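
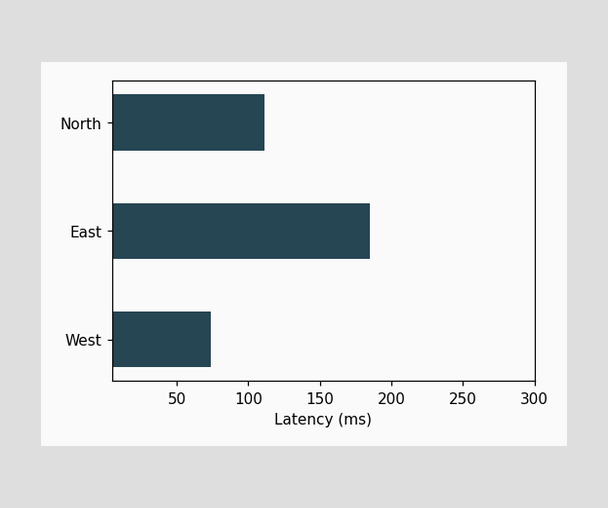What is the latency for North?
Reading along the chart's x-axis, the North bar reaches 111ms.

111ms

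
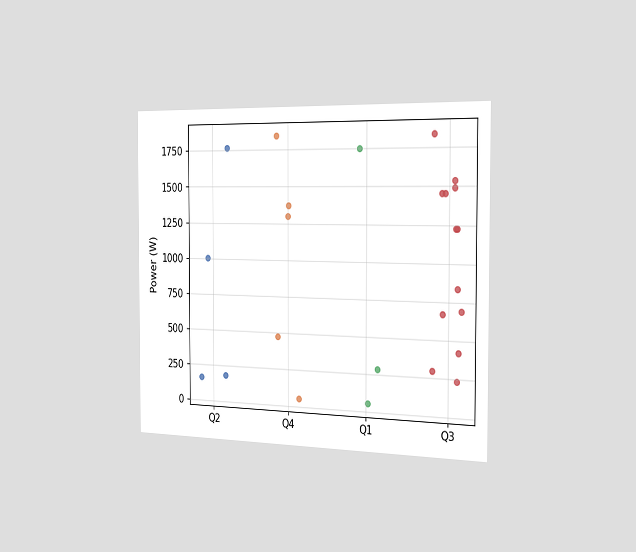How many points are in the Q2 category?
The chart is viewed slightly from the right. Counting the markers in the Q2 column gives 4.

4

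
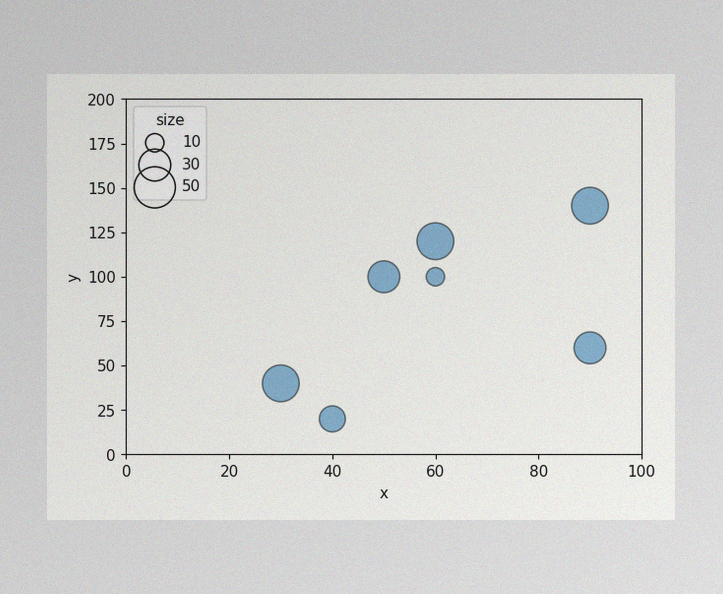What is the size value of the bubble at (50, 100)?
30

The image has some photo noise and uneven lighting. Matching the bubble at (50, 100) against the size legend gives 30.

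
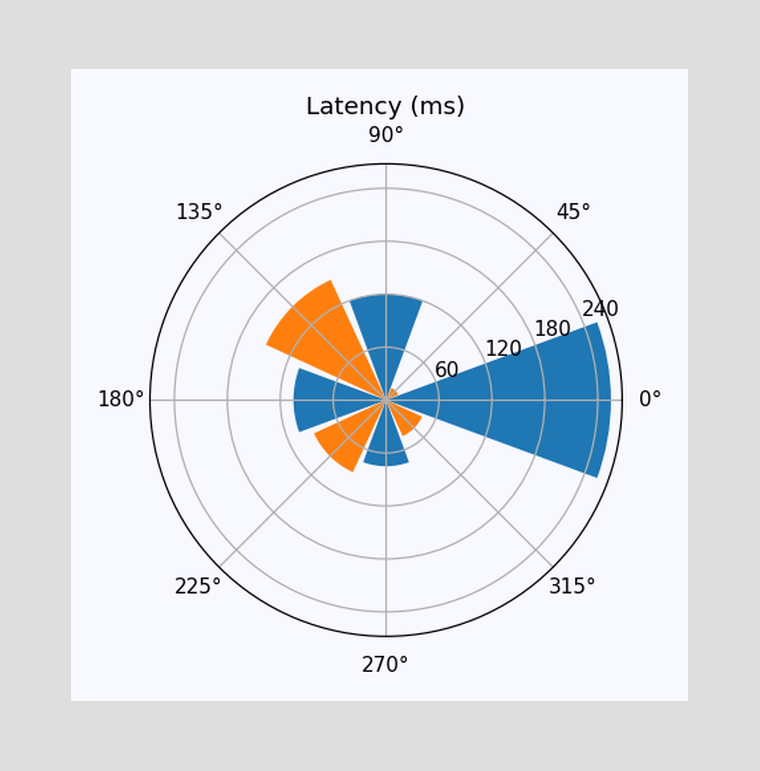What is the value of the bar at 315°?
45ms

The bar at 315° reaches 45ms on the radial axis.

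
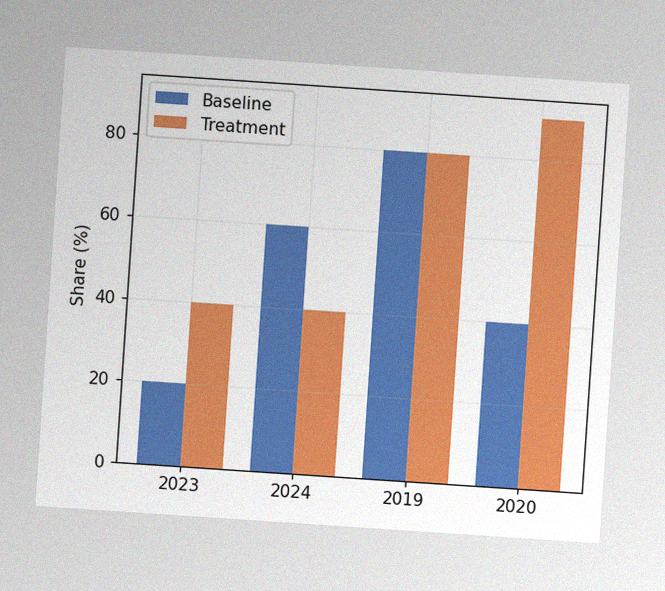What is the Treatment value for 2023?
The chart is tilted about 4° clockwise, with some photo noise. The Treatment bar at 2023 reaches 40% on the y-axis.

40%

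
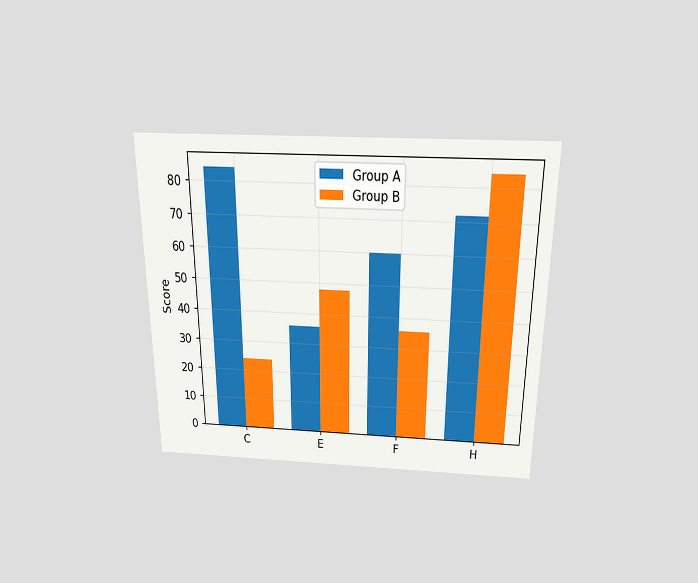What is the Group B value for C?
24

The chart is viewed slightly from above. The Group B bar at C reaches 24 on the y-axis.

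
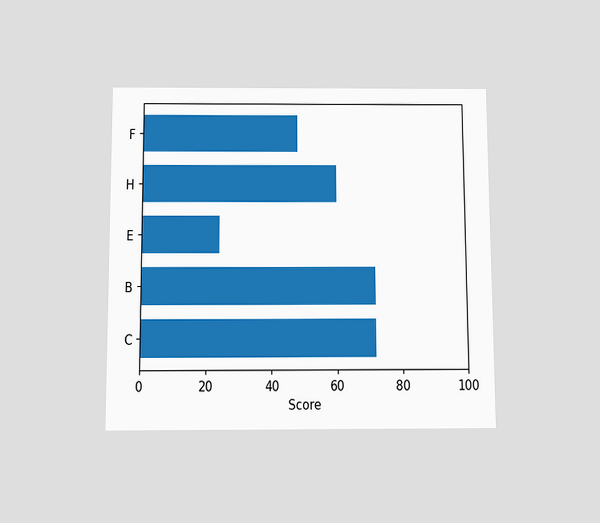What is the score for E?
The chart is viewed slightly from below. Reading along the chart's x-axis, the E bar reaches 24.

24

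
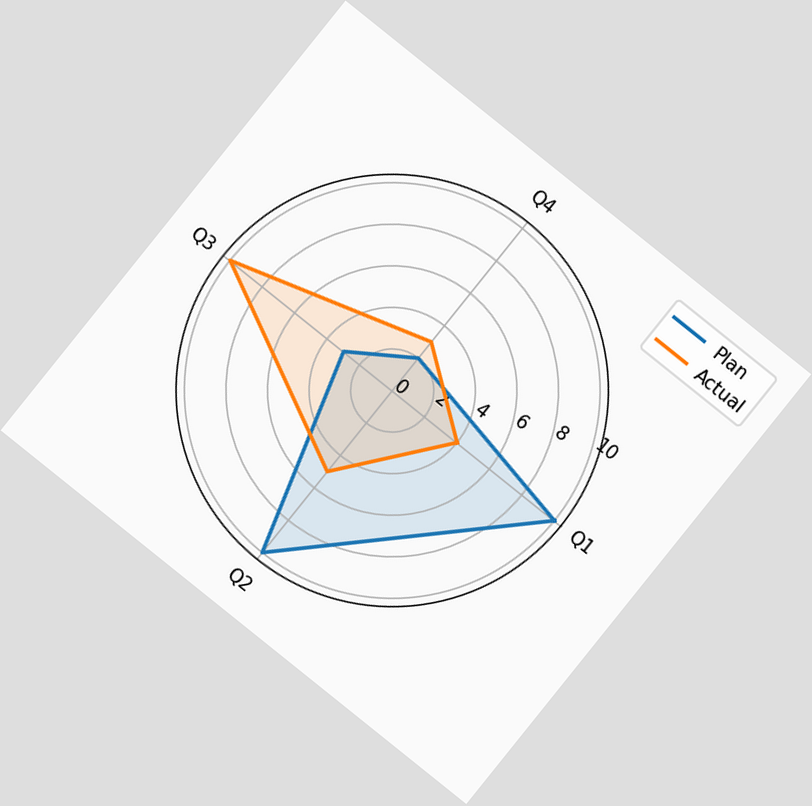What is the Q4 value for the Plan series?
The chart is tilted about 39° clockwise. On the Q4 axis, Plan reaches 2.

2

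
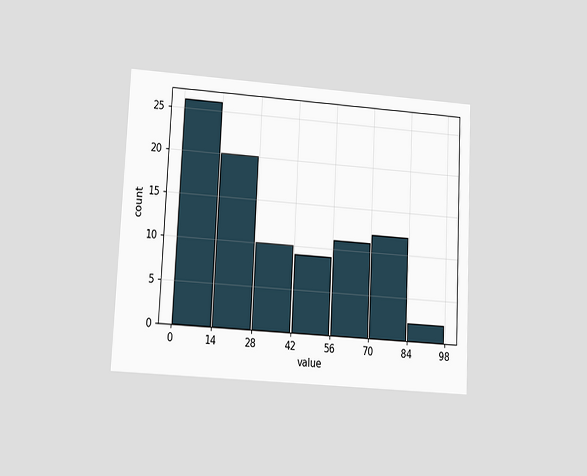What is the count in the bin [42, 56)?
The chart is tilted about 3° clockwise and viewed at a slight angle. The [42, 56) bin has height 9.

9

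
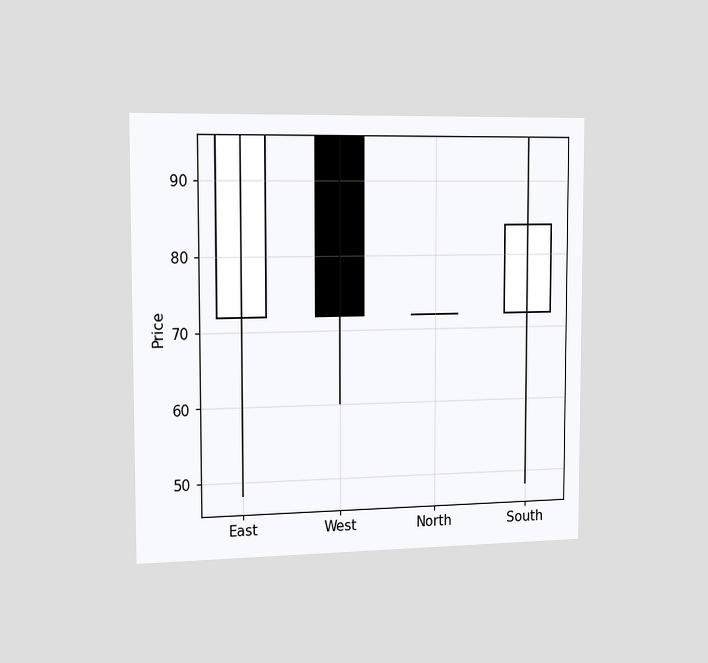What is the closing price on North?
72

The chart is viewed slightly from the left. The North candle closes at 72.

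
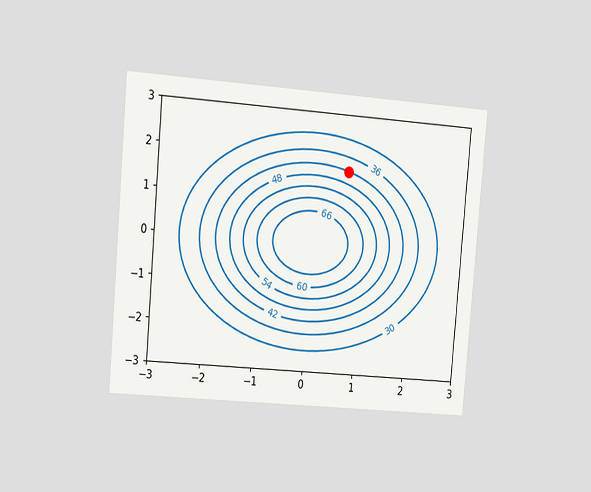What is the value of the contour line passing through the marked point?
The chart is tilted about 5° clockwise and viewed slightly from the left. The marked point sits on the contour labelled 42.

42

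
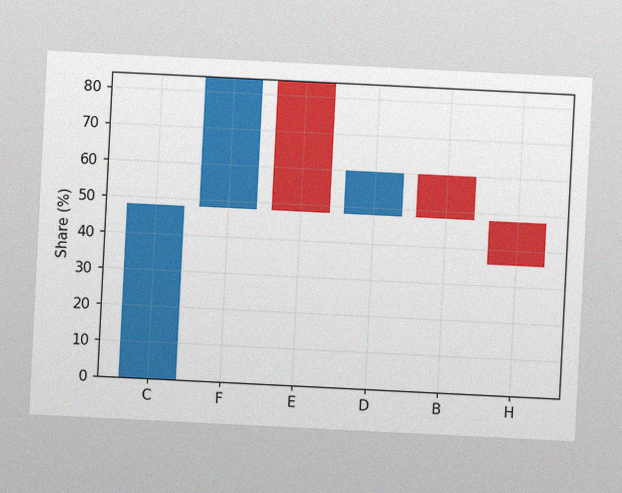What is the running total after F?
84%

The chart is tilted about 3° clockwise, with some photo noise. After F the running total reaches 84%.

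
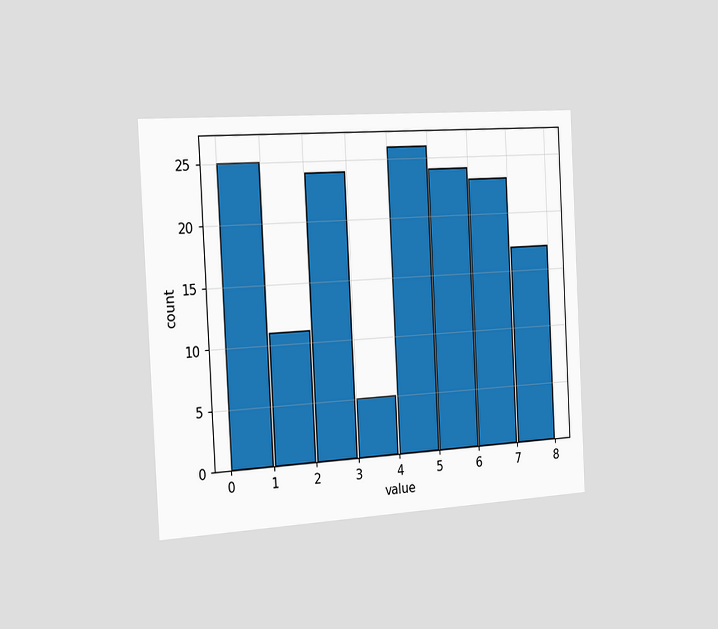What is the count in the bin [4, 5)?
The chart is tilted about 3° counter-clockwise and viewed slightly from the left. The [4, 5) bin has height 26.

26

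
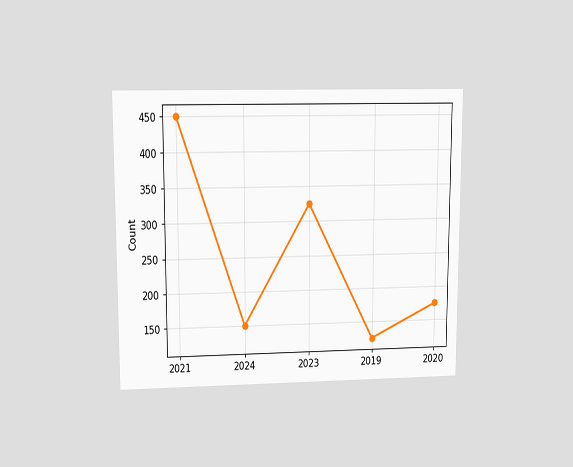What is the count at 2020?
The chart is viewed at a slight angle. At 2020, the line is at 175.

175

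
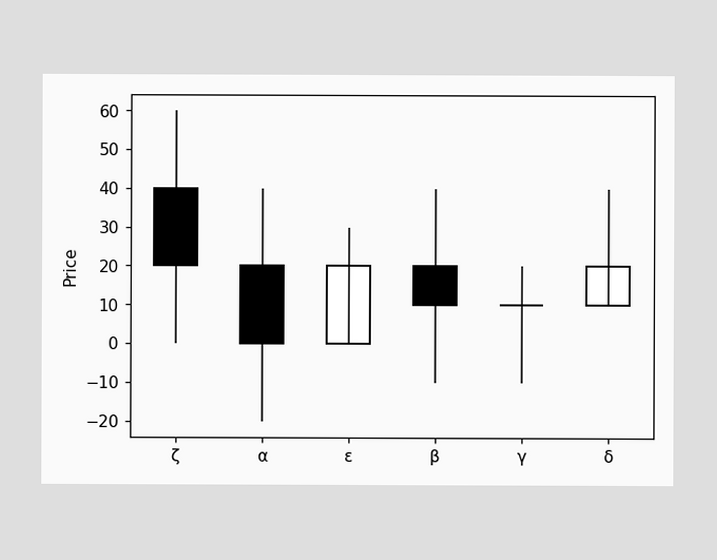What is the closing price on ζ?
20

The ζ candle closes at 20.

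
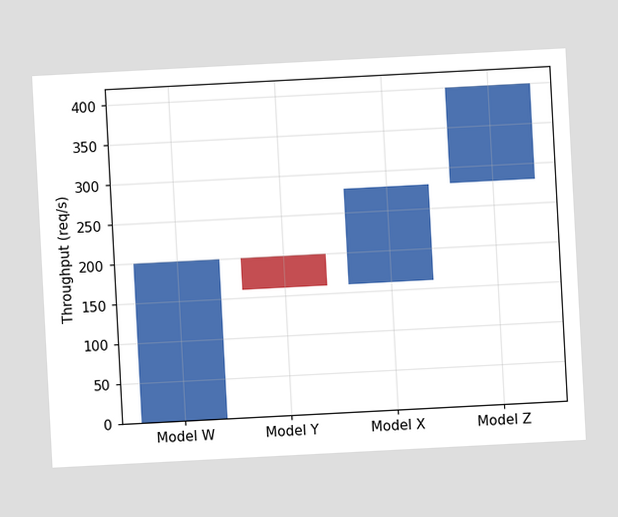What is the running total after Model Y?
The chart is tilted about 3° counter-clockwise. After Model Y the running total reaches 160req/s.

160req/s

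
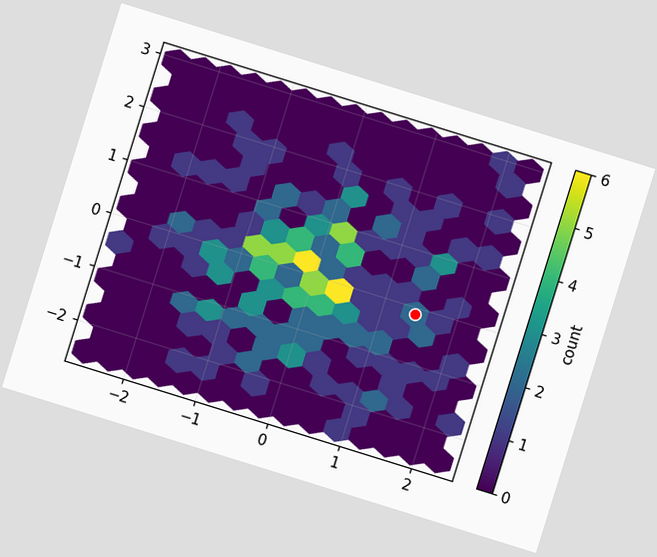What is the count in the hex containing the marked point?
The chart is tilted about 17° clockwise. The marked hex reads 2 on the colorbar.

2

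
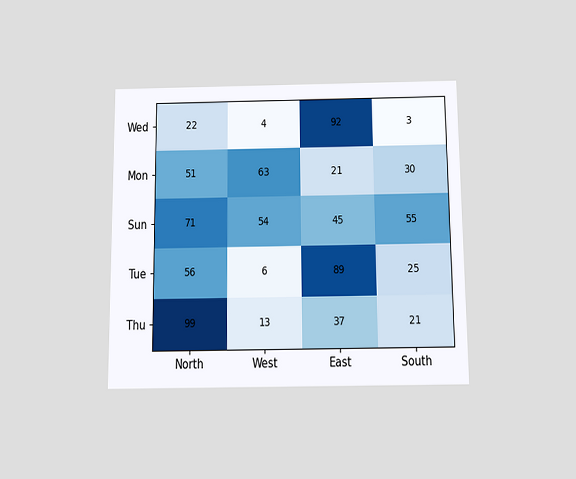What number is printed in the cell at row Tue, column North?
56

The chart is viewed slightly from below. The (Tue, North) cell reads 56.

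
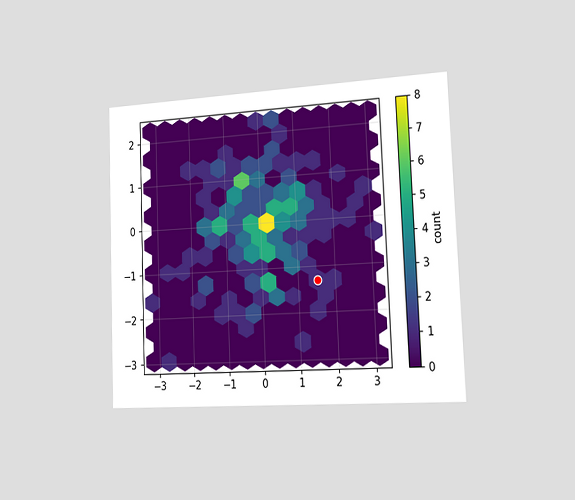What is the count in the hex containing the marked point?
1

The chart is tilted about 2° counter-clockwise and viewed slightly from the right. The marked hex reads 1 on the colorbar.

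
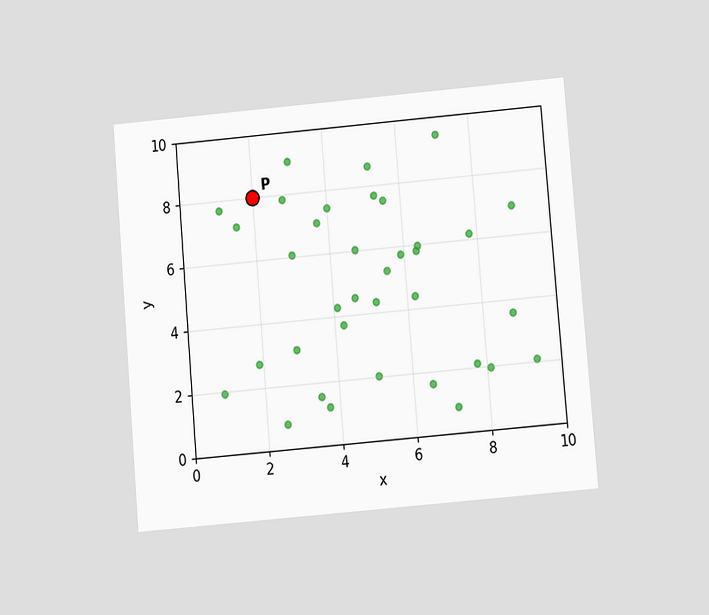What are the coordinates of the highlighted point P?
The chart is tilted about 5° counter-clockwise and viewed at a slight angle. Following the gridlines from P to each axis, P sits at (2, 8).

(2, 8)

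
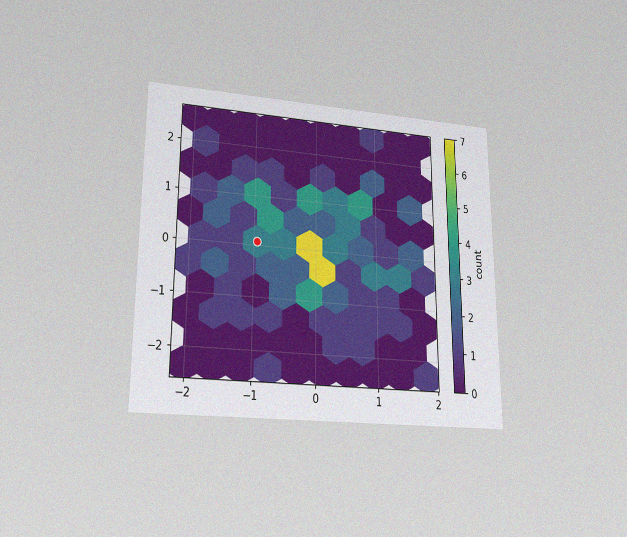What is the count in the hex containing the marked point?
3

The chart is viewed at a slight angle, with some photo noise. The marked hex reads 3 on the colorbar.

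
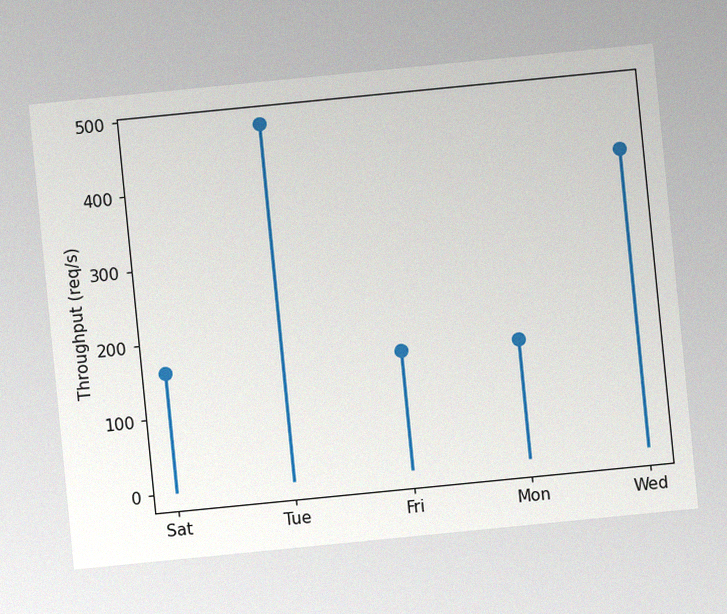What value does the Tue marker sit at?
480req/s

The chart is tilted about 6° counter-clockwise, with some photo noise. The Tue marker sits at 480req/s.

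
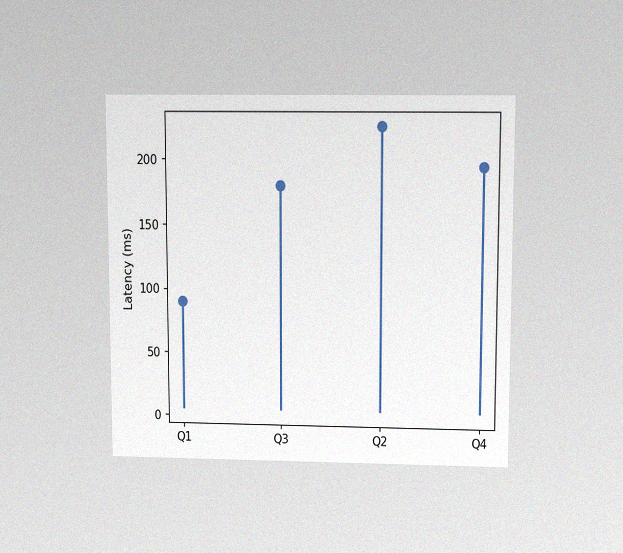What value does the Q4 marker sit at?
The chart is viewed slightly from above, with some photo noise. The Q4 marker sits at 195ms.

195ms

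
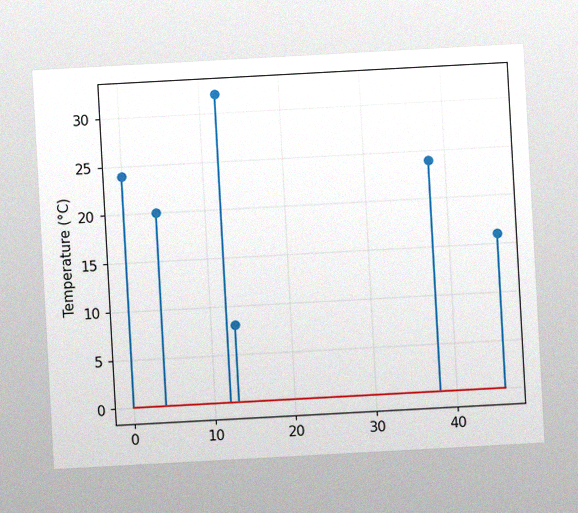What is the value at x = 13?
The chart is tilted about 3° counter-clockwise, with some photo noise. The stem at x=13 reaches 8°C.

8°C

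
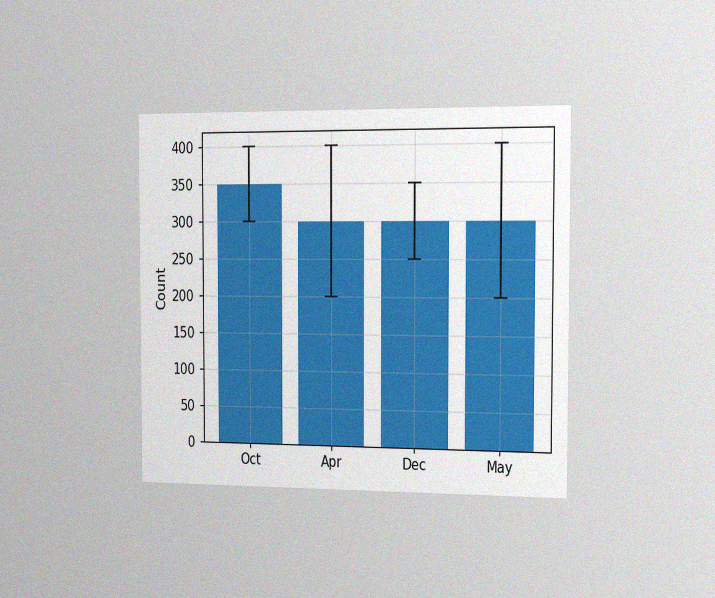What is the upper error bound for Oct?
The chart is viewed slightly from the right, with some photo noise. The Oct bar's upper whisker reaches 400.

400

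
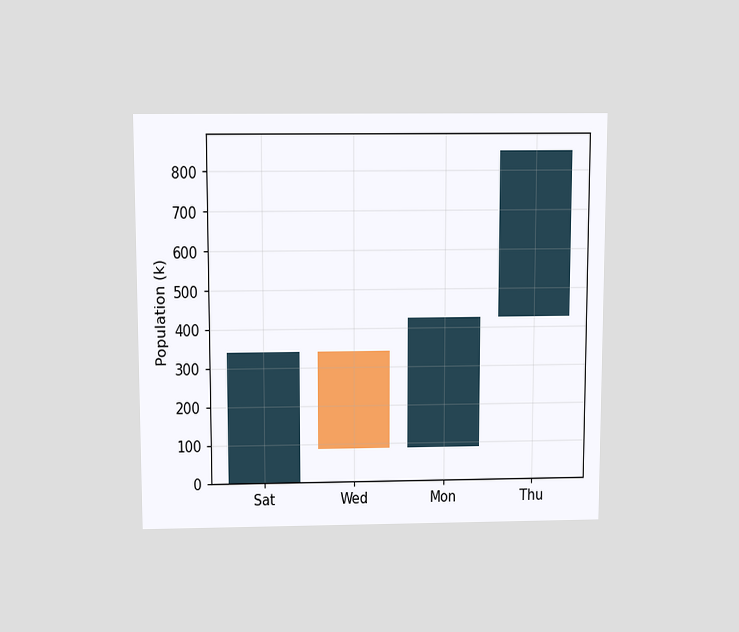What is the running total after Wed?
85k

The chart is viewed slightly from above. After Wed the running total reaches 85k.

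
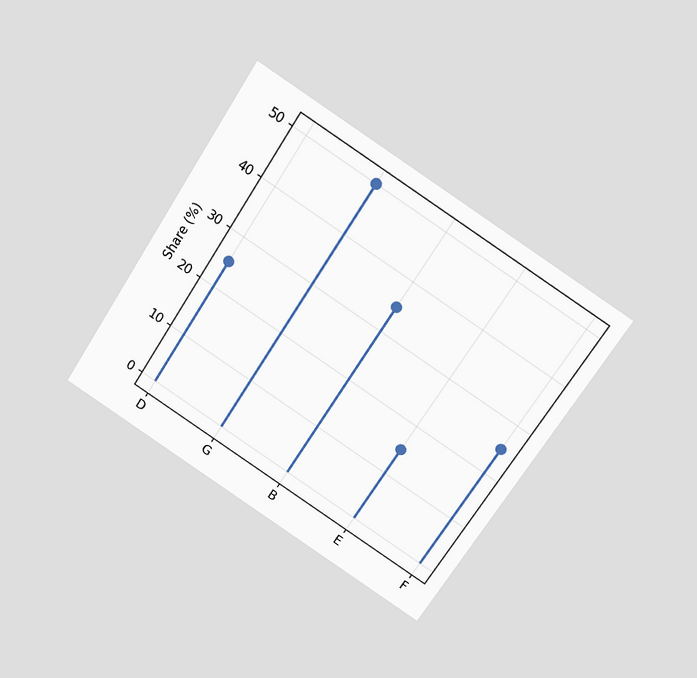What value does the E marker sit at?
15%

The chart is tilted about 33° clockwise and viewed slightly from above. The E marker sits at 15%.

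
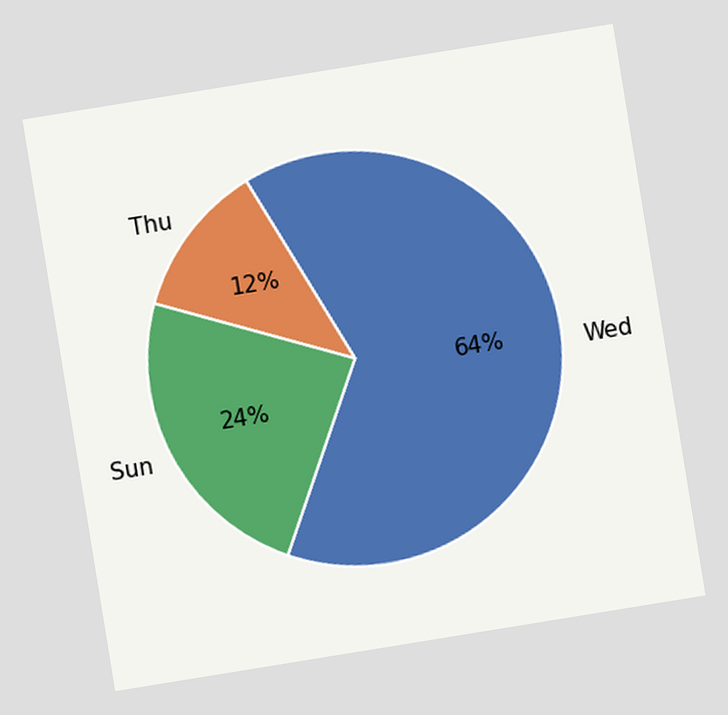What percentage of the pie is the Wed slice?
64%

The chart is tilted about 9° counter-clockwise. The Wed slice takes up 64% of the pie.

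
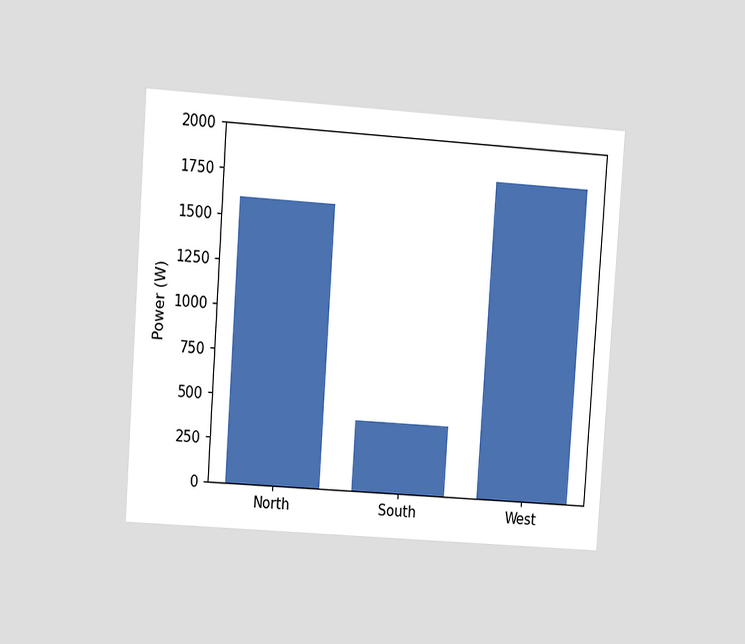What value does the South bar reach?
400W

The chart is tilted about 4° clockwise and viewed at a slight angle. Reading along the chart's y-axis, the South bar reaches 400W.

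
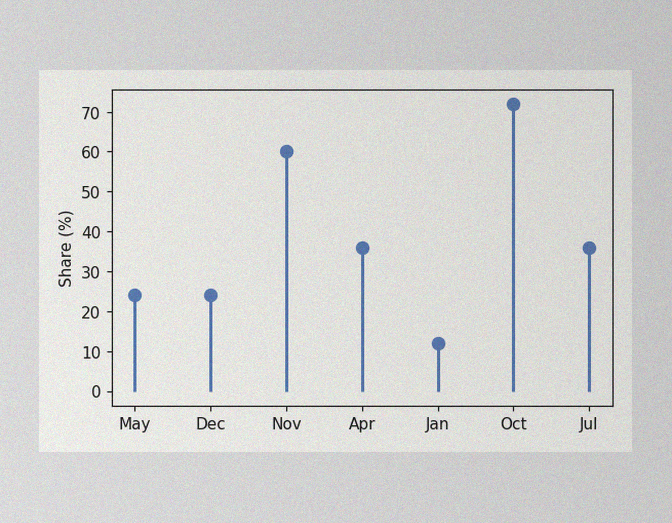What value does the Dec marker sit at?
24%

The image has some photo noise and uneven lighting. The Dec marker sits at 24%.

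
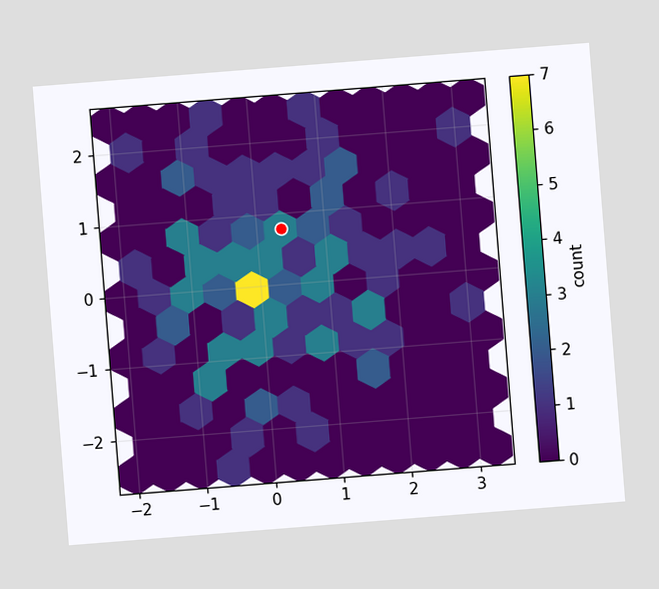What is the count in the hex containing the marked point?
The chart is tilted about 5° counter-clockwise. The marked hex reads 3 on the colorbar.

3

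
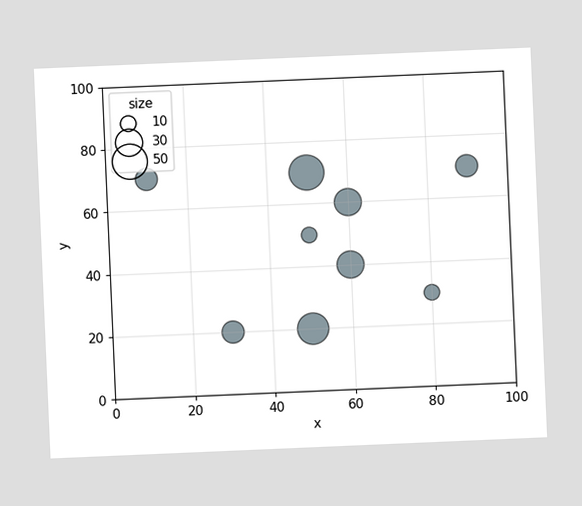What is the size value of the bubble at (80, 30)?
The chart is tilted about 2° counter-clockwise. Matching the bubble at (80, 30) against the size legend gives 10.

10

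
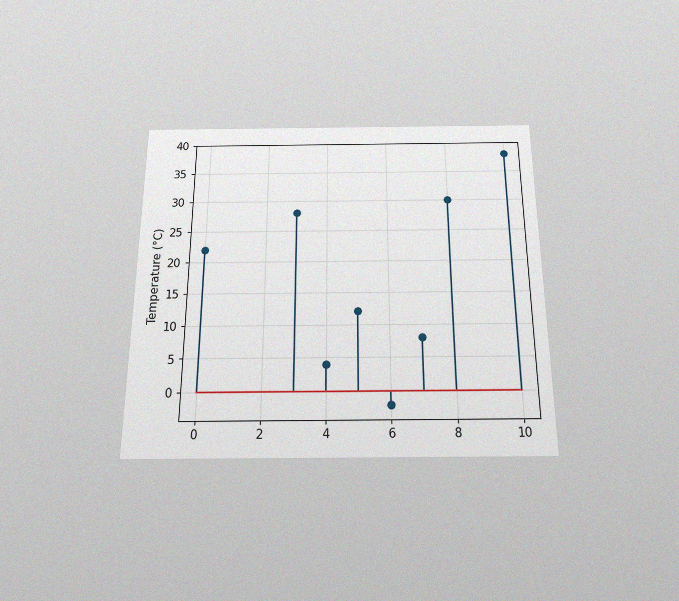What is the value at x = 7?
The chart is viewed slightly from below, with some photo noise. The stem at x=7 reaches 8°C.

8°C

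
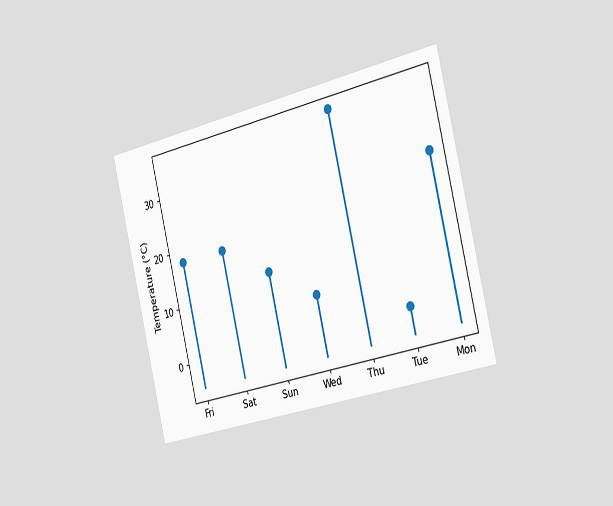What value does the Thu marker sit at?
The chart is tilted about 13° counter-clockwise and viewed slightly from the right. The Thu marker sits at 36°C.

36°C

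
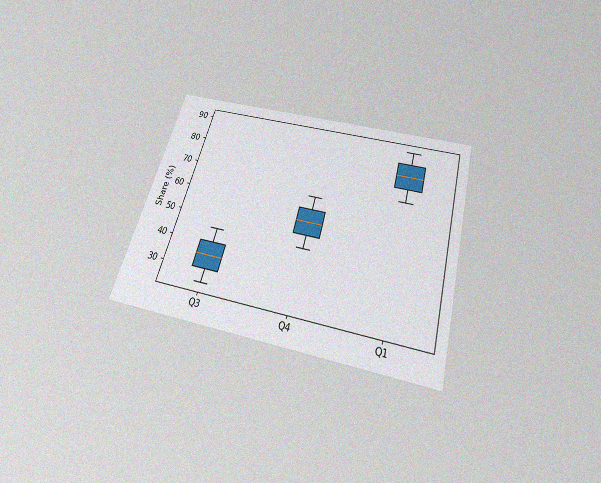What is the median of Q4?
55%

The chart is tilted about 15° clockwise and viewed slightly from below, with some photo noise. The median line in the Q4 box sits at 55%.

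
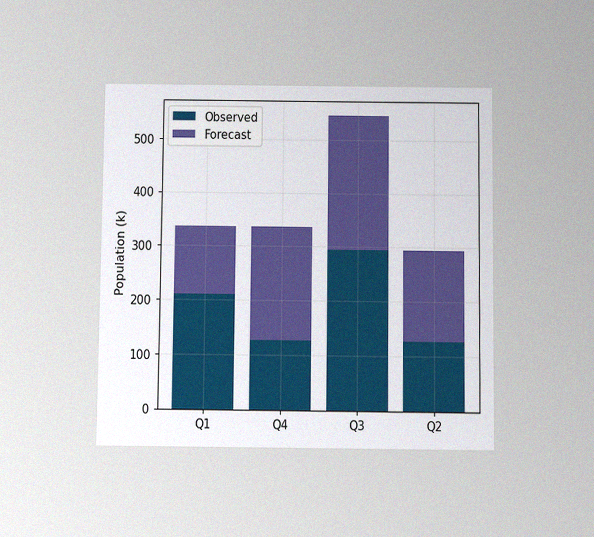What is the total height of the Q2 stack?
294k

The chart is viewed slightly from below, with some photo noise. The Q2 stack's top reaches 294k on the y-axis.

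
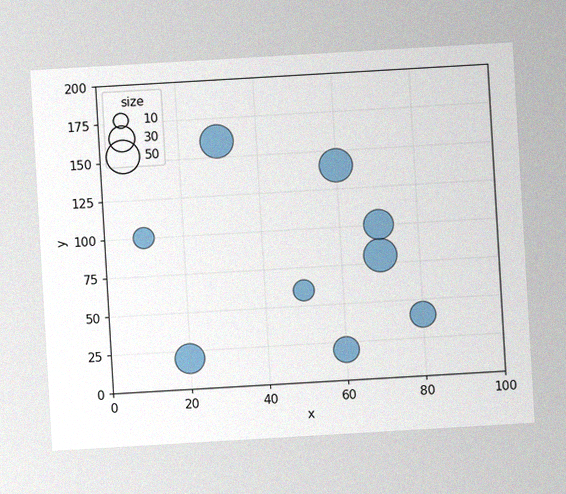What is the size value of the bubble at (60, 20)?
30

The chart is tilted about 3° counter-clockwise, with some photo noise. Matching the bubble at (60, 20) against the size legend gives 30.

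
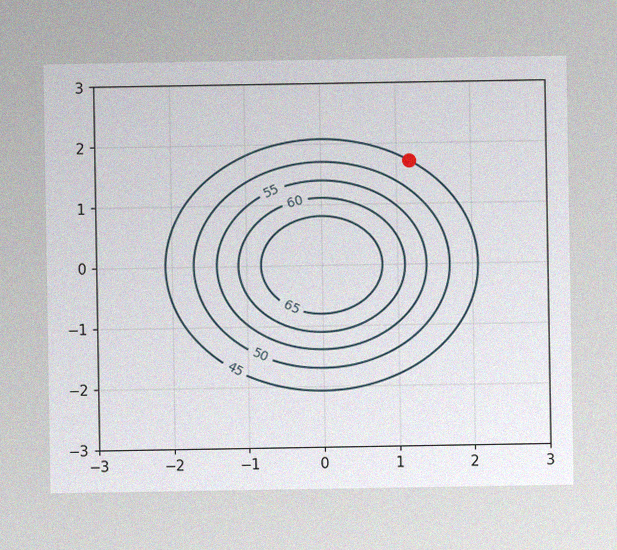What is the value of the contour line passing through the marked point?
The image has some photo noise and uneven lighting. The marked point sits on the contour labelled 45.

45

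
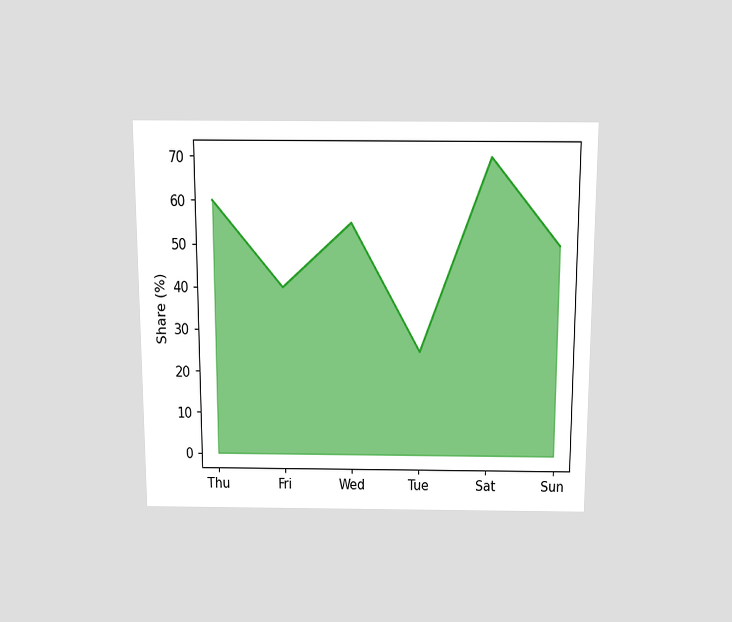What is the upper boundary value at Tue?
The chart is viewed slightly from above. At Tue the upper boundary is at 25%.

25%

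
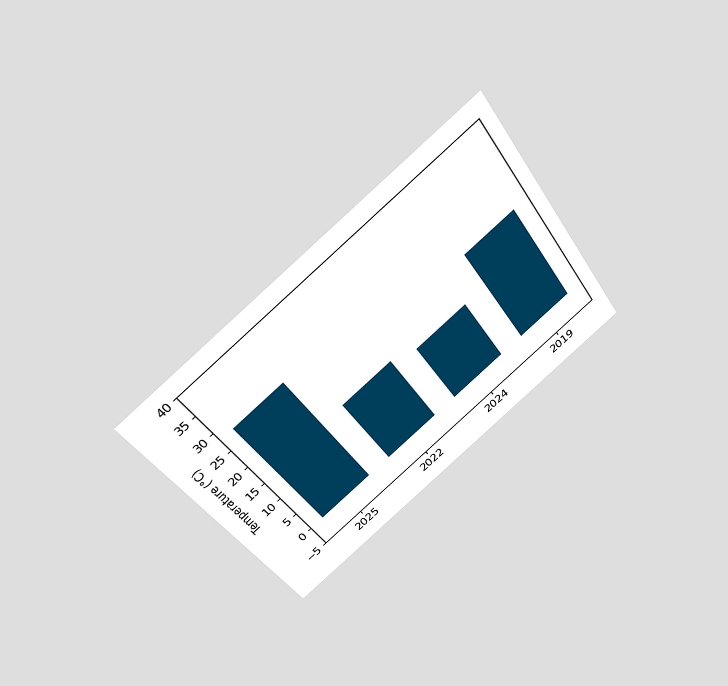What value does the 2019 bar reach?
The chart is tilted about 35° counter-clockwise and viewed slightly from above. Reading along the chart's y-axis, the 2019 bar reaches 22°C.

22°C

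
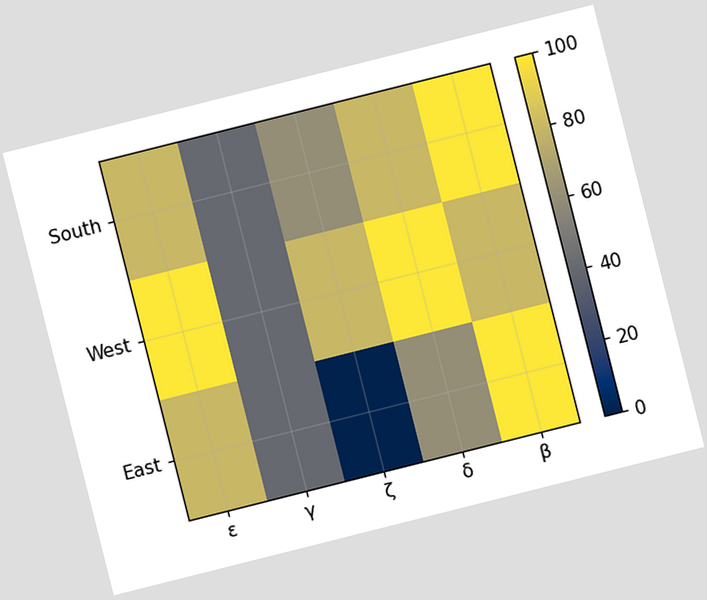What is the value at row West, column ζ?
80

The chart is tilted about 14° counter-clockwise. Matching cell (West, ζ) against the colorbar gives 80.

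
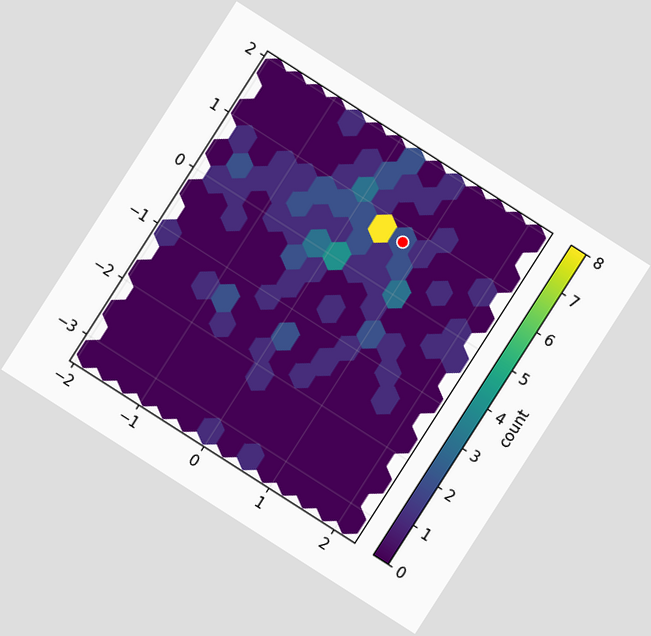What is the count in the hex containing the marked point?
The chart is tilted about 33° clockwise. The marked hex reads 2 on the colorbar.

2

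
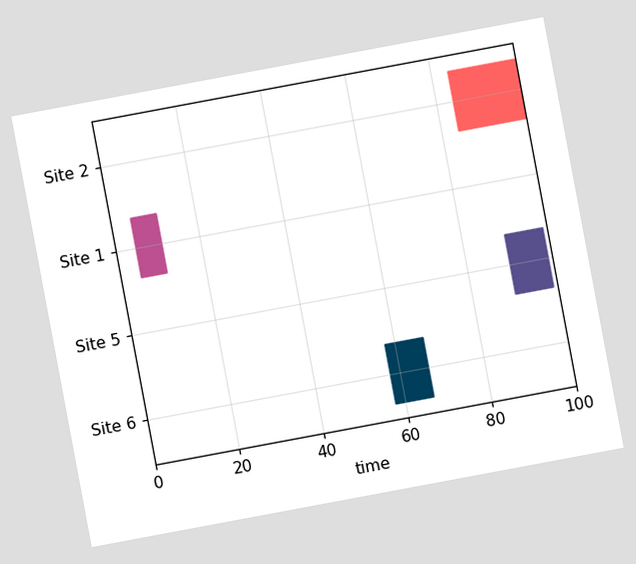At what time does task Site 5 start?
The chart is tilted about 11° counter-clockwise. The Site 5 bar begins at t=90.

90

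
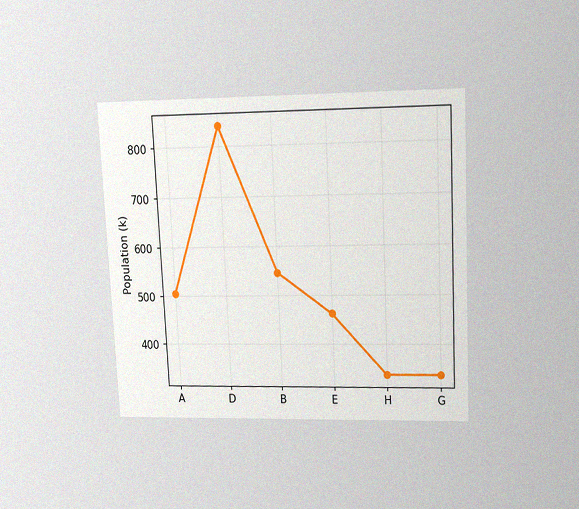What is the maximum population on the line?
The chart is tilted about 3° counter-clockwise and viewed slightly from above, with some photo noise. The highest point is at D, and reading across to the y-axis gives 840k.

840k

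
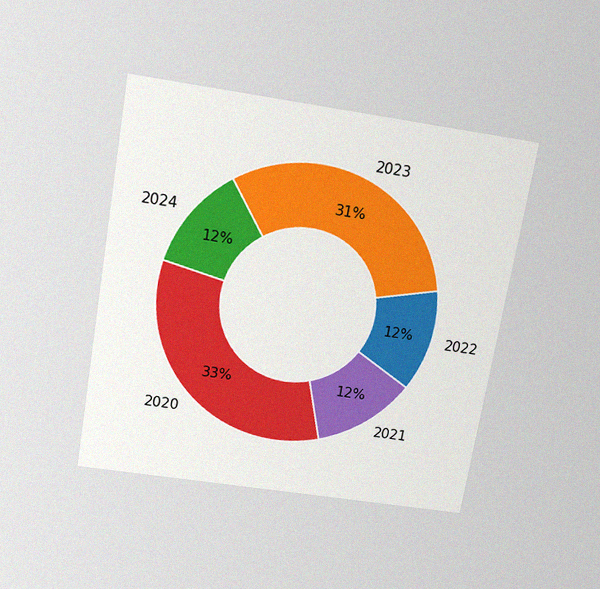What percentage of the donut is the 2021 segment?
12%

The chart is tilted about 10° clockwise and viewed slightly from above, with some photo noise. The 2021 segment takes up 12% of the ring.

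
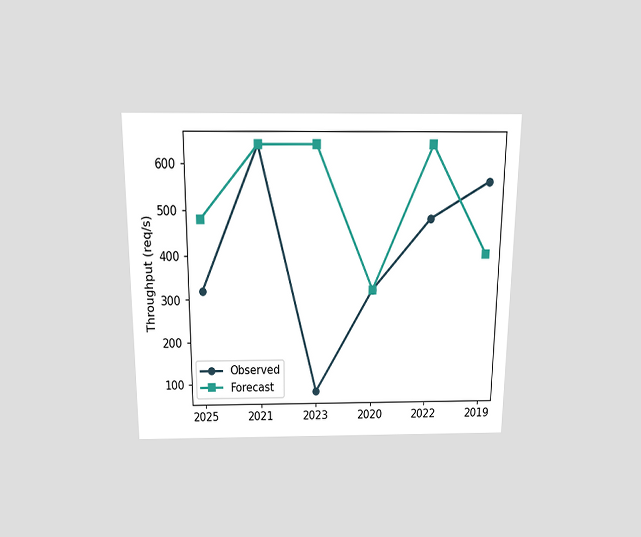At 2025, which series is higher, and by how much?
The chart is viewed slightly from above. At 2025, Forecast sits above the other line by 160req/s.

Forecast, by 160req/s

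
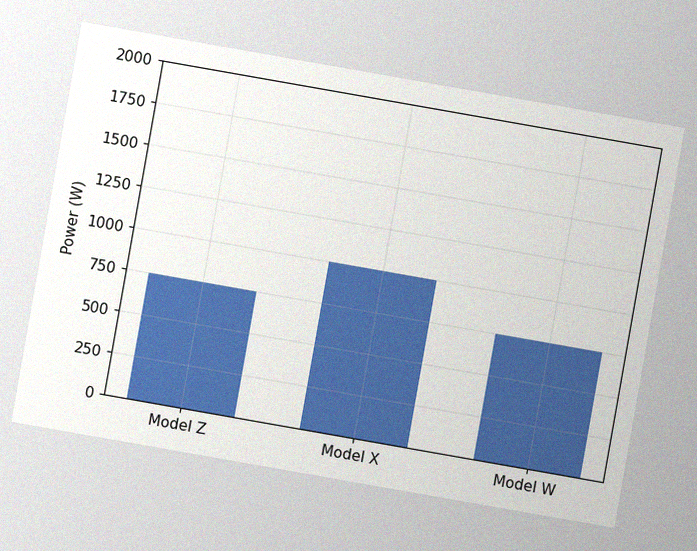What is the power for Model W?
750W

The chart is tilted about 10° clockwise, with some photo noise. Reading along the chart's y-axis, the Model W bar reaches 750W.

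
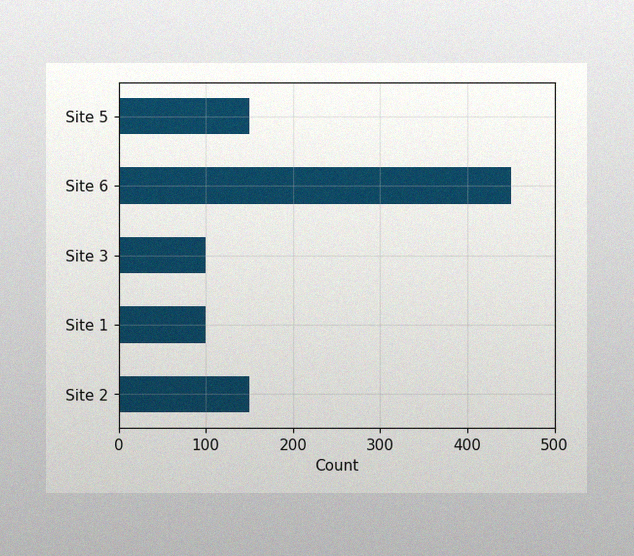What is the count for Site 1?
100

The image has some photo noise and uneven lighting. Reading along the chart's x-axis, the Site 1 bar reaches 100.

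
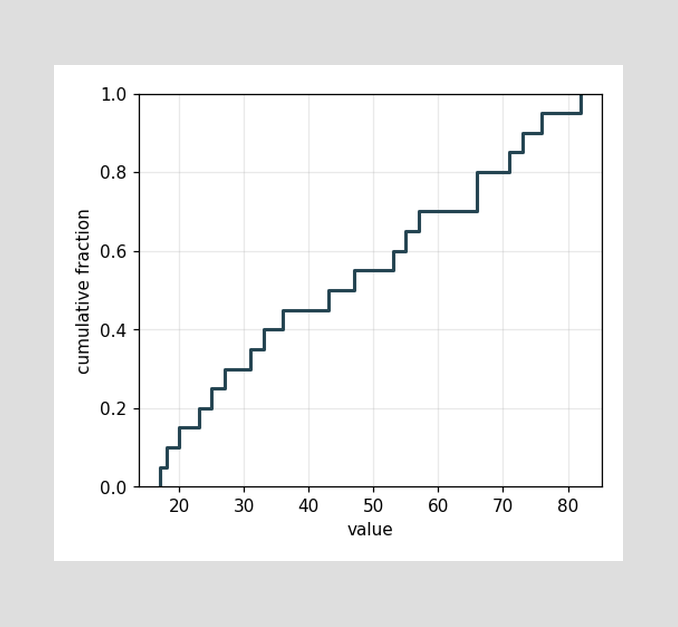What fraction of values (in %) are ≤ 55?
At x=55 the ECDF step is at 65%.

65%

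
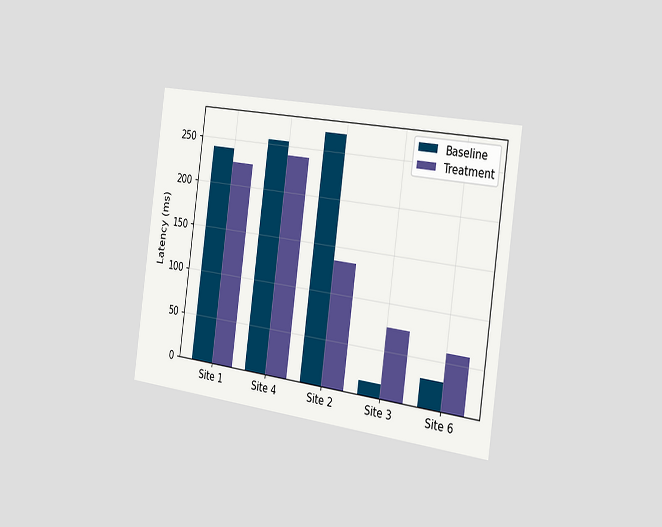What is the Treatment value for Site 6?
The chart is tilted about 8° clockwise and viewed slightly from the right. The Treatment bar at Site 6 reaches 60ms on the y-axis.

60ms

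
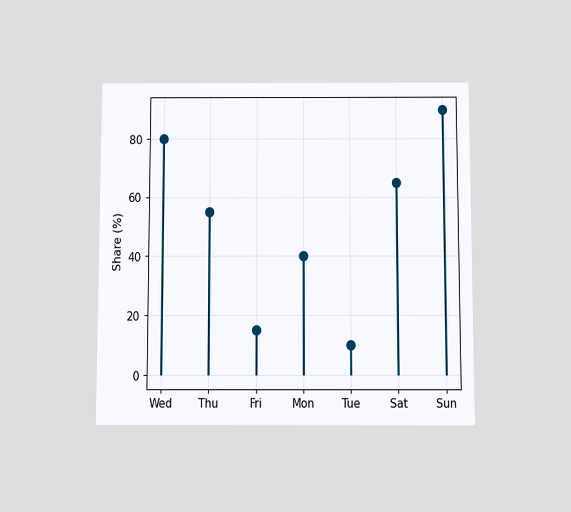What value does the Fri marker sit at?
The chart is viewed slightly from below. The Fri marker sits at 15%.

15%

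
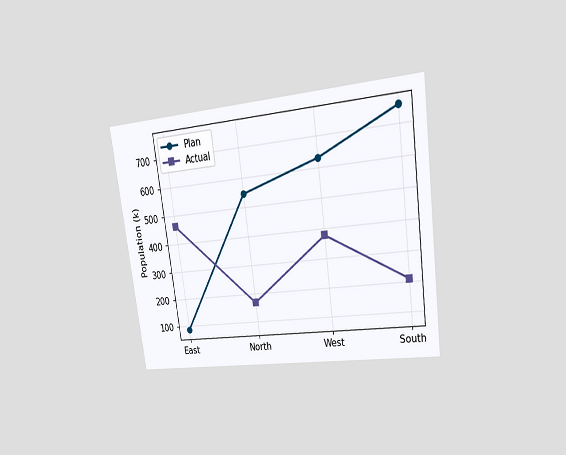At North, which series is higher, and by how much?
The chart is tilted about 8° counter-clockwise and viewed at a slight angle. At North, Plan sits above the other line by 378k.

Plan, by 378k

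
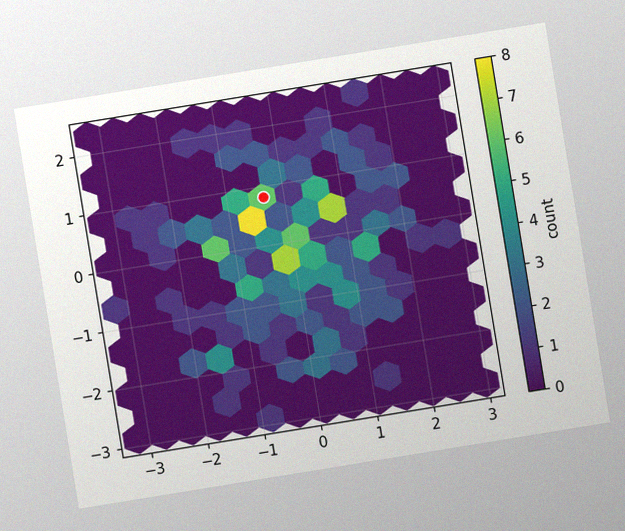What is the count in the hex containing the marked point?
The chart is tilted about 9° counter-clockwise, with some photo noise. The marked hex reads 6 on the colorbar.

6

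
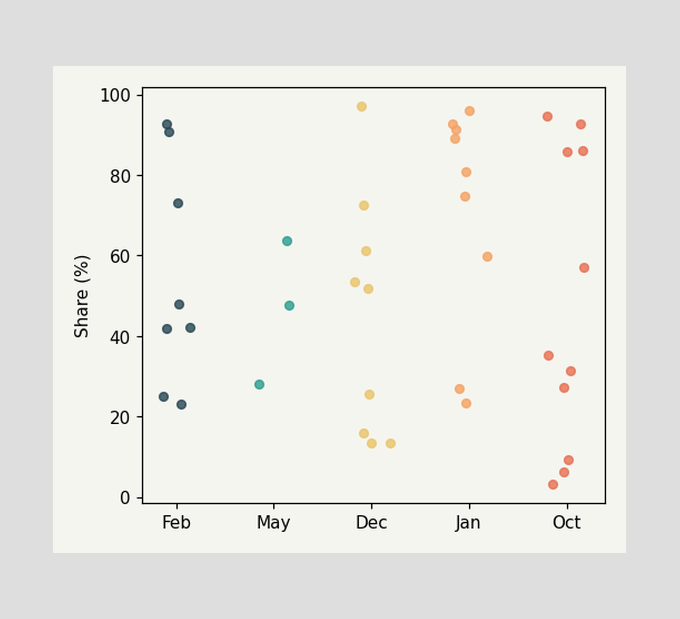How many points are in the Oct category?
Counting the markers in the Oct column gives 11.

11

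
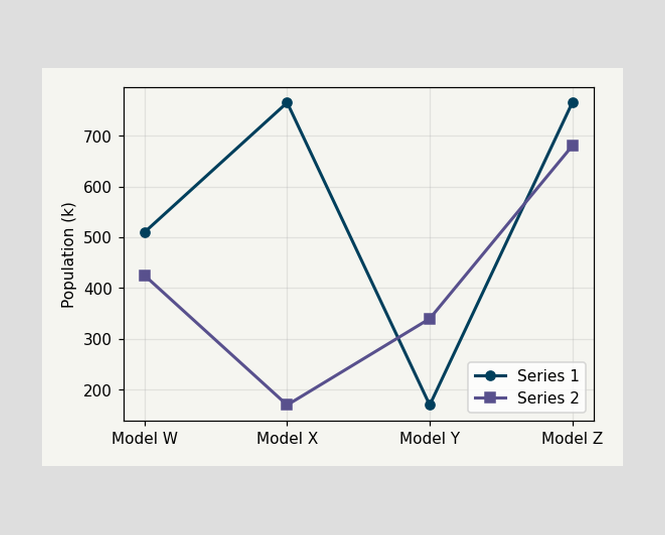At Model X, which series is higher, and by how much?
At Model X, Series 1 sits above the other line by 595k.

Series 1, by 595k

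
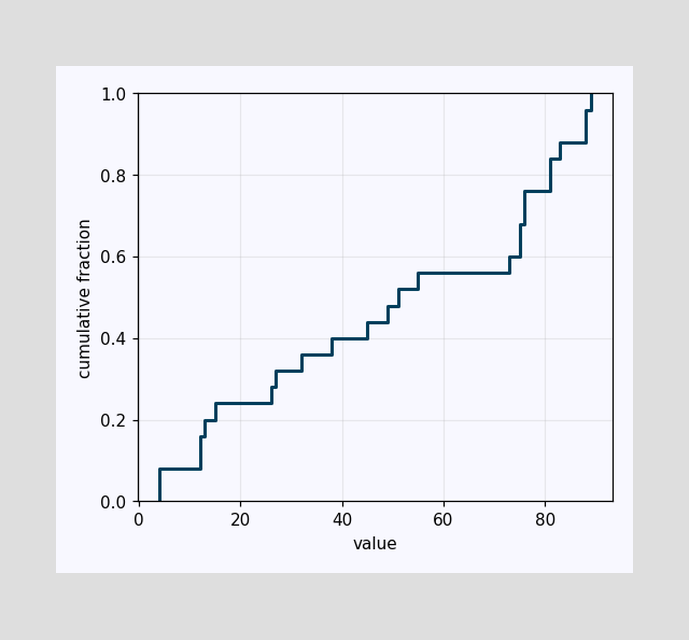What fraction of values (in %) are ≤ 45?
44%

At x=45 the ECDF step is at 44%.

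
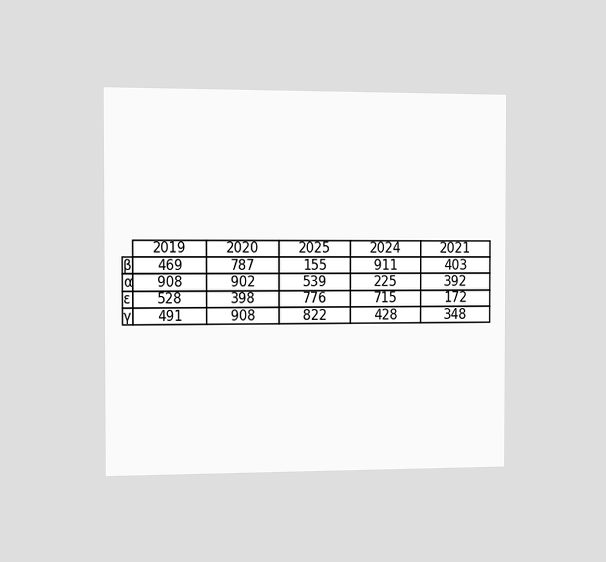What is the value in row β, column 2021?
The chart is viewed slightly from the left. The (β, 2021) cell reads 403.

403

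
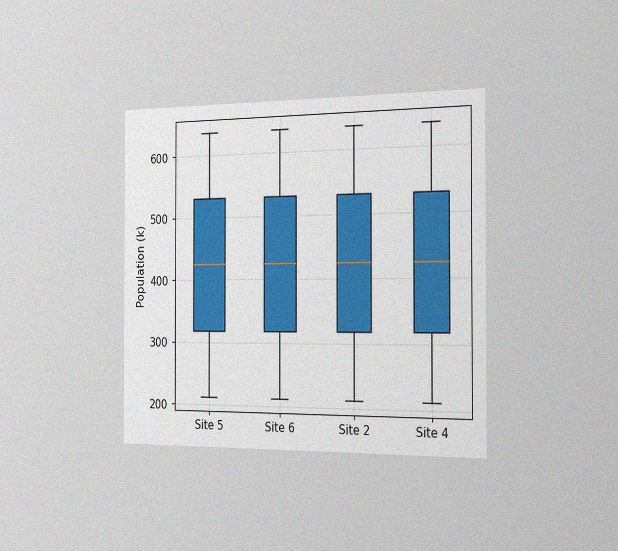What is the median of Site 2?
The chart is viewed slightly from the right, with some photo noise. The median line in the Site 2 box sits at 424k.

424k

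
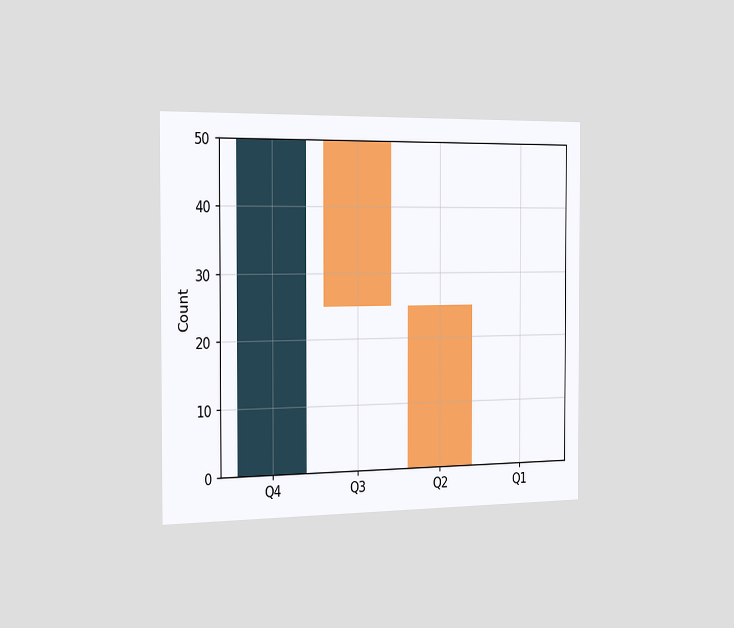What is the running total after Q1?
0

The chart is viewed slightly from the left. After Q1 the running total reaches 0.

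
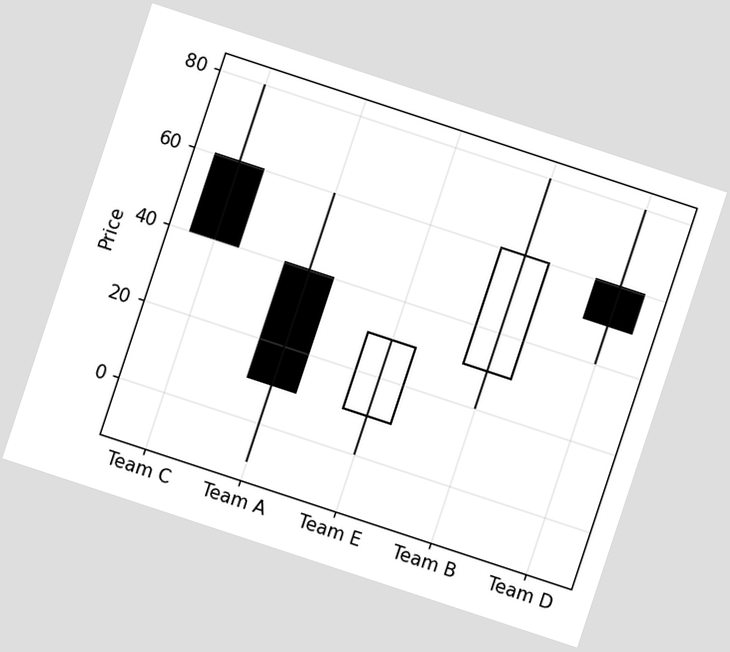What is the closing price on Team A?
The chart is tilted about 18° clockwise. The Team A candle closes at 10.

10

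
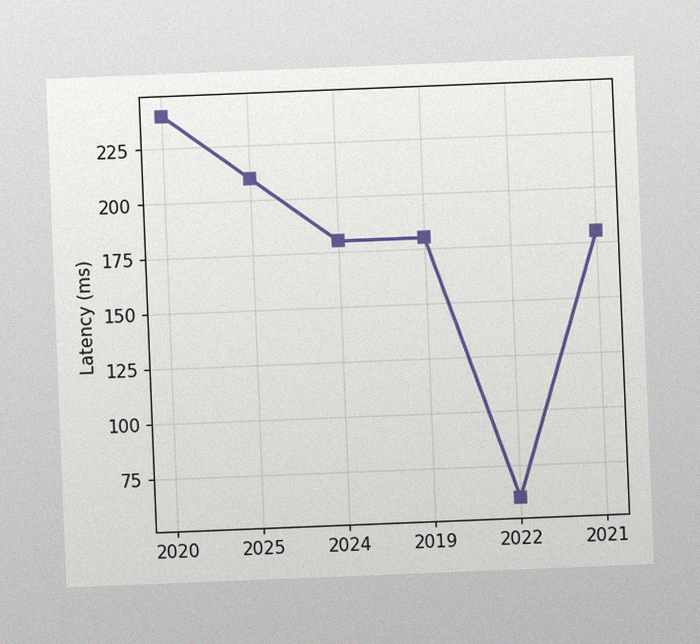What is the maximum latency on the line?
240ms

The chart is tilted about 2° counter-clockwise, with some photo noise. The highest point is at 2020, and reading across to the y-axis gives 240ms.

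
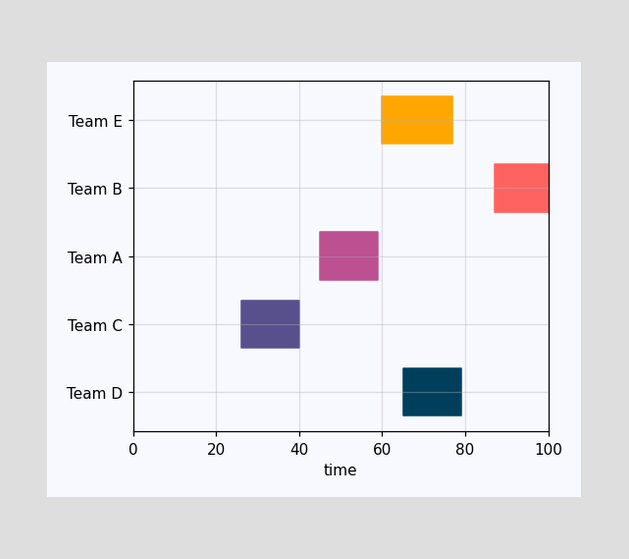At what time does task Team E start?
The Team E bar begins at t=60.

60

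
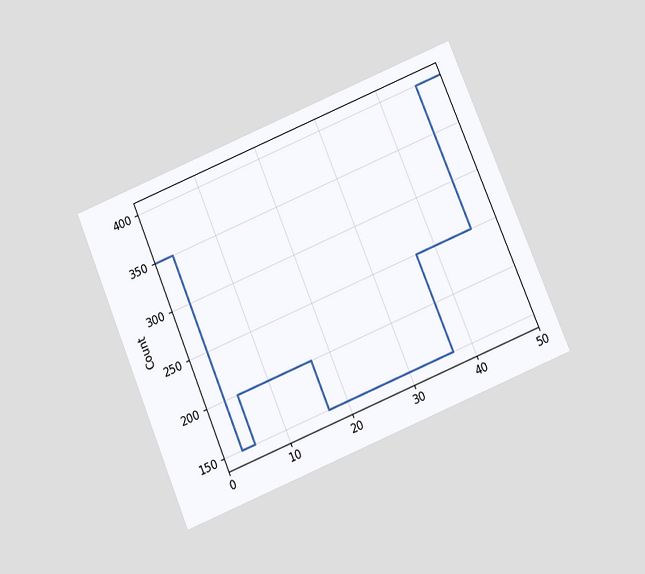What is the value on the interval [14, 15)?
200

The chart is tilted about 22° counter-clockwise and viewed slightly from below. On [14, 15) the step sits at 200.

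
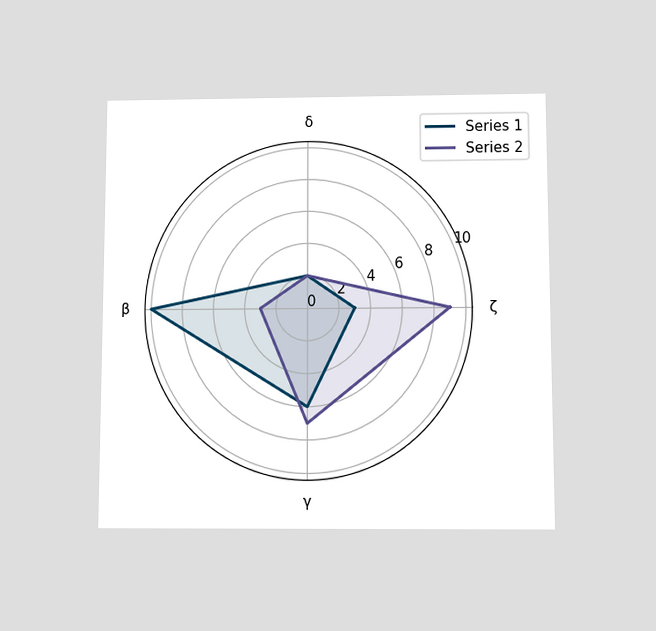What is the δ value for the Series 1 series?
2

The chart is viewed slightly from below. On the δ axis, Series 1 reaches 2.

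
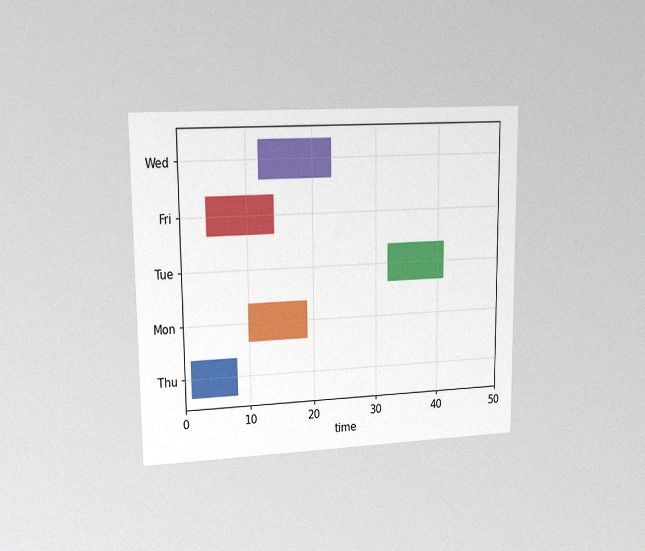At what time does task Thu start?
The chart is viewed at a slight angle, with some photo noise. The Thu bar begins at t=1.

1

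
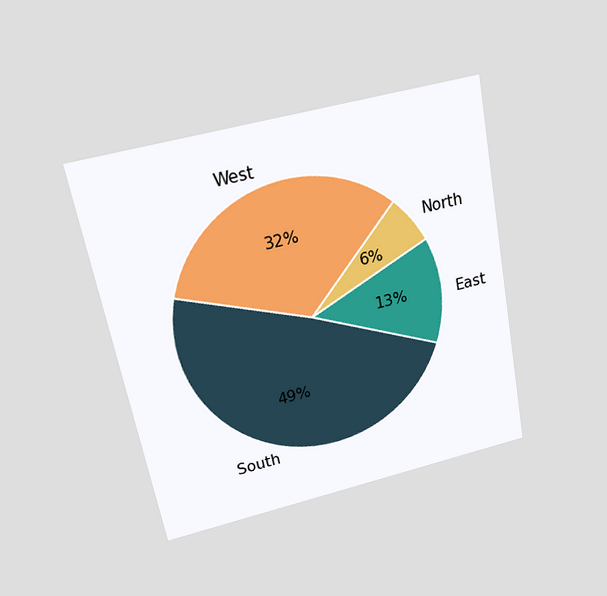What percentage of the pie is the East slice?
The chart is tilted about 11° counter-clockwise and viewed slightly from above. The East slice takes up 13% of the pie.

13%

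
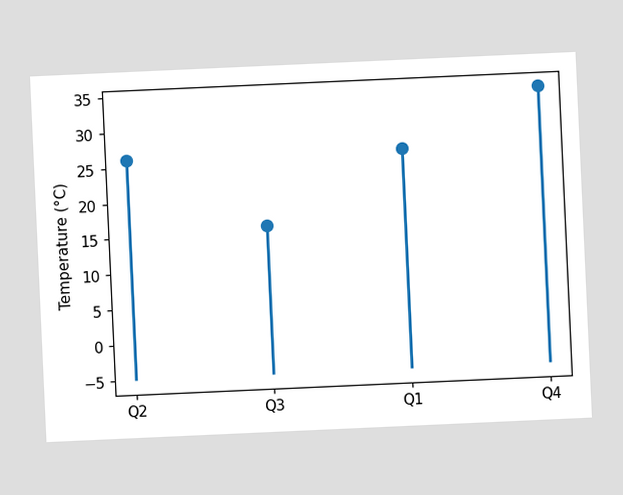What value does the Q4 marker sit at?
34°C

The chart is tilted about 3° counter-clockwise. The Q4 marker sits at 34°C.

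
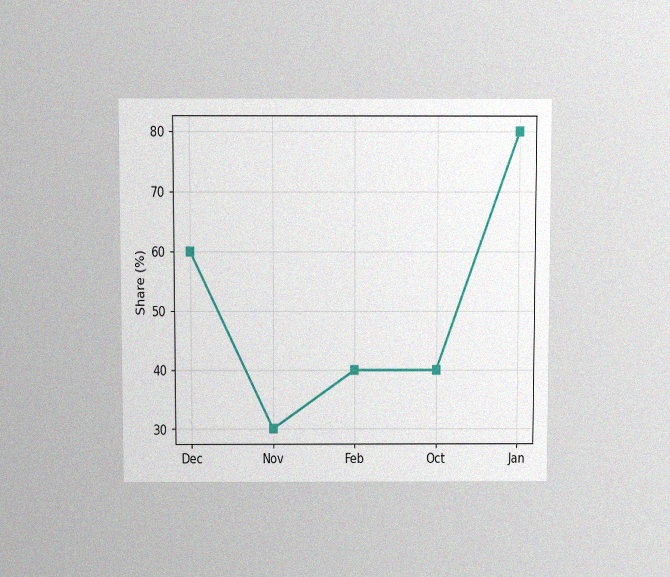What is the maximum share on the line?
80%

The chart is viewed slightly from above, with some photo noise. The highest point is at Jan, and reading across to the y-axis gives 80%.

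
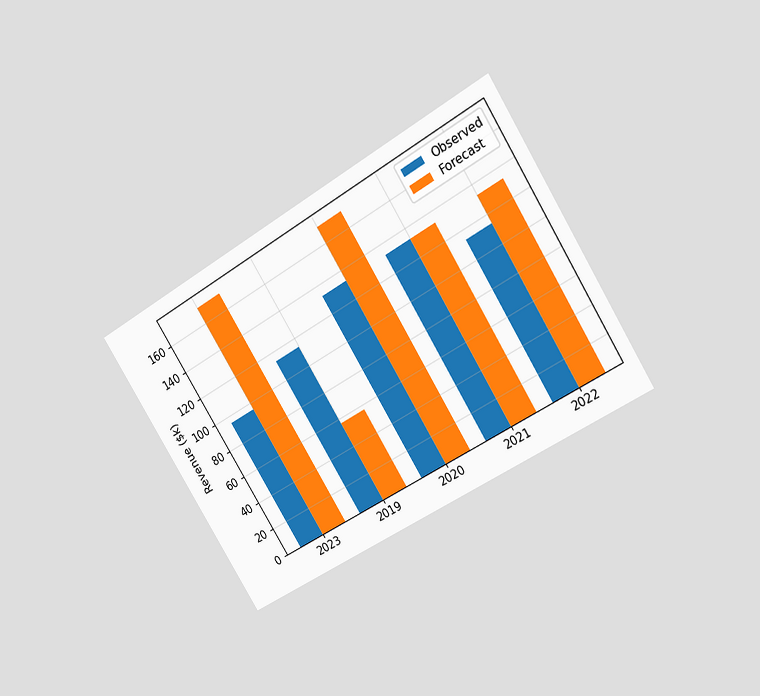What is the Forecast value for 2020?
The chart is tilted about 32° counter-clockwise and viewed at a slight angle. The Forecast bar at 2020 reaches $171k on the y-axis.

$171k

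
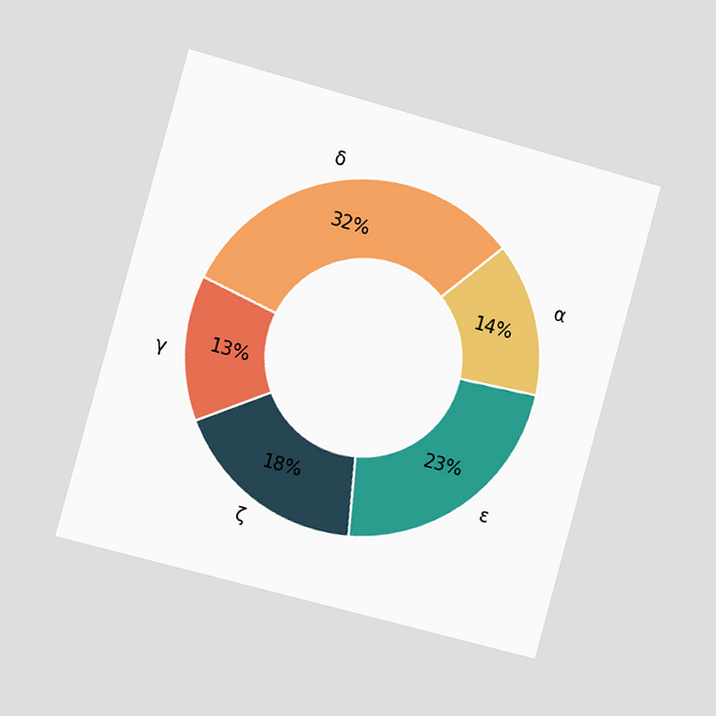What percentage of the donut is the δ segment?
32%

The chart is tilted about 15° clockwise and viewed slightly from the left. The δ segment takes up 32% of the ring.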